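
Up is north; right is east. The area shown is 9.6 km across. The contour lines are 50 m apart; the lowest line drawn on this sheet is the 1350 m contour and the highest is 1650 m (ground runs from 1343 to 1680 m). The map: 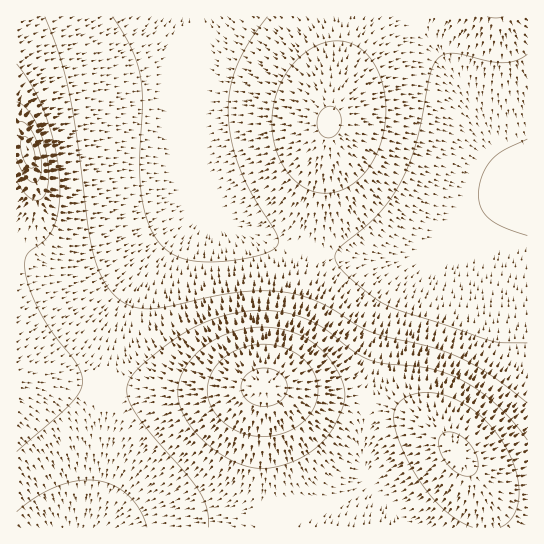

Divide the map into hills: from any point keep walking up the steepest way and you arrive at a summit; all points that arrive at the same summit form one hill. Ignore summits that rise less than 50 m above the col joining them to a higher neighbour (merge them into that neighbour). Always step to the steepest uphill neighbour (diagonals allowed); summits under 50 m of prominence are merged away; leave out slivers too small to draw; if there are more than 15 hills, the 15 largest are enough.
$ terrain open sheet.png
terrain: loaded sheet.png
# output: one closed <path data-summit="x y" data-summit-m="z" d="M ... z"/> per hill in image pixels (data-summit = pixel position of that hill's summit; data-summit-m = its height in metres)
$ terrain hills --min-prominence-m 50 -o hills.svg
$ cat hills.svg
<path data-summit="265 387" data-summit-m="1663" d="M206 207l-50 51-20 29-16 34-8 26-5 31-10 109-6 28-6 12 317 1-1-7-26-32-11-20-3-22 4-33 19-81 15-38 14-21 21-21 26-20-2-1-28 17-15 6-20 4-38 0-58-10-50-14-24-11-8-5z"/><path data-summit="329 122" data-summit-m="1503" d="M527 16l-333 0-3 61 0 70 4 28 9 30 13 14 25 13 36 12 48 11 31 4 38 0 20-4 26-11 56-40 31-14z"/><path data-summit="29 153" data-summit-m="1680" d="M193 16l-177 1 1 511 68 0 2-2 12-47 8-101 5-31 8-26 16-34 20-29 49-51-10-32-4-28z"/><path data-summit="458 453" data-summit-m="1608" d="M527 191l-13 4-23 13-57 45-21 21-21 35-21 78-7 35-3 31 3 16 5 12 30 36 4 11 125-1z"/>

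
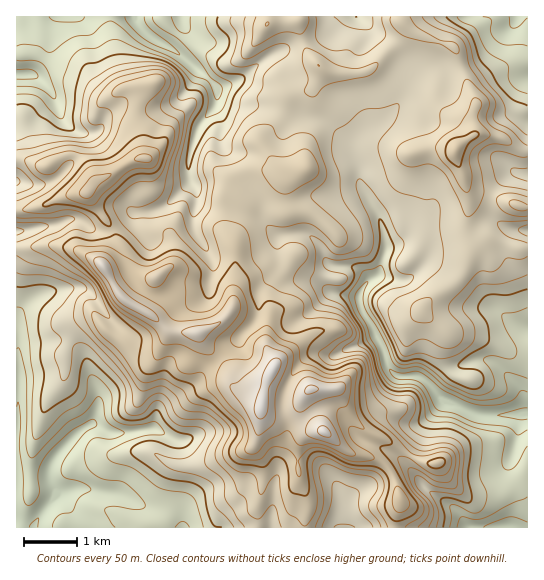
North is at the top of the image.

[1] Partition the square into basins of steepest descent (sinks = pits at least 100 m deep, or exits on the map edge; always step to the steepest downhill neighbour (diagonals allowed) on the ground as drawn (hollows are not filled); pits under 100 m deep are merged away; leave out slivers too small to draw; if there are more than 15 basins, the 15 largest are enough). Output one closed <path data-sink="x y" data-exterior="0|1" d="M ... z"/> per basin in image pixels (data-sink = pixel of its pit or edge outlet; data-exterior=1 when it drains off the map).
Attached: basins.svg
<path data-sink="525 414" data-exterior="0" d="M406 27l-7 15-30 29-10 2-26 0-11-5-5 14-7 9-22 4-8 24-19 19-1 7 19 23 14 3-15 2-13-4-10 0-17 7-9 7-1 10-3 2 0 35 10 19-2 56-2 6-9 10-23 13 8 13 22 23 4 15 5 4 15 2 10 6-2 12 5 4 21 0 9-4 6-10-1 6 4 9 41 37 8 4 19 2 12 7 11 18 4 15 0 10-4 11 1 10 130 0 1-321-7 0-34-12-14-2-6-4-12-38 8-10 10-6-1-18 4-15-15-31-5-21-5-5-33-10z"/><path data-sink="34 527" data-exterior="1" d="M87 192l-22 4-20 9-29 6 0 316 287 1 5-23-11-38 2-18 4-11 4-5 14-3-16-16-4-13-6 8-8 4-21 0-5-4 2-12-10-6-15-2-5-4-4-15-22-23-9-14-27-1-18-16-23-12-11-10-16-28 1-5 11-15 0-11-4-9z"/><path data-sink="135 17" data-exterior="1" d="M267 16l-251 1 0 193 29-5 20-9 22-4 24 34 4 9 0 11-11 15-1 5 13 24 10 11 27 15 18 16 31 0 20-11 10-12 3-60-10-19 0-35 3-2 1-10 9-7 17-7 10 0 13 4 15-2-14-3-16-19-3-8 20-22 8-24 22-4 7-9 4-13-9-10-8-13-6-26-29 3z"/><path data-sink="517 17" data-exterior="1" d="M527 16l-127 1 0 4 13 11 38 13 6 8 4 18 15 31-4 15 1 18-10 6-8 10 12 38 6 4 14 2 34 12 7-1z"/><path data-sink="345 527" data-exterior="1" d="M323 431l-16 2-4 5-4 11-2 18 11 38-4 22 91 1 1-10 4-11 0-10-4-15-8-15-15-10-19-2-8-4z"/><path data-sink="357 17" data-exterior="1" d="M399 16l-100 0 0 11 9 27 13 14 12 5 26 0 14-5 30-31 2-10-5-6z"/>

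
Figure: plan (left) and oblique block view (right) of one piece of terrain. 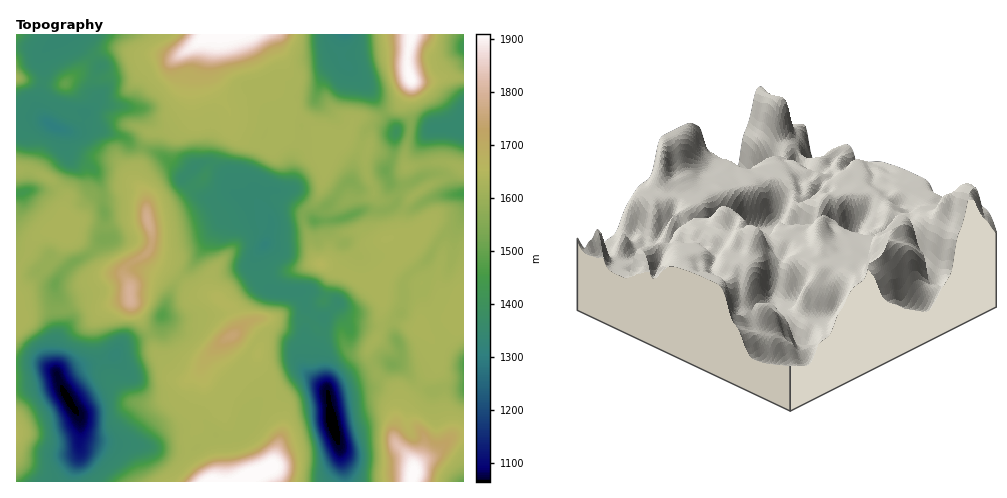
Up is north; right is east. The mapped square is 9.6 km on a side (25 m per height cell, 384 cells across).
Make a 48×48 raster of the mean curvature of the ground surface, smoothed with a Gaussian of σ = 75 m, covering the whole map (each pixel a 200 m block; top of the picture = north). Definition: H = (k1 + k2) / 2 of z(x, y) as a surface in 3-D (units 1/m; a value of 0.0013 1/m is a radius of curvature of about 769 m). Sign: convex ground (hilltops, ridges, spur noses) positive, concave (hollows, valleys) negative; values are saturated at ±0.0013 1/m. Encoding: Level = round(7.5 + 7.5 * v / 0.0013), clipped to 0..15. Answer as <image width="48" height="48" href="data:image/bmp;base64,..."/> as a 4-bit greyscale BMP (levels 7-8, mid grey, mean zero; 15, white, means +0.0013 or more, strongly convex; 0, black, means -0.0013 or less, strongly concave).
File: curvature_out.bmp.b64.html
<image width="48" height="48" href="data:image/bmp;base64,Qk32BAAAAAAAAHYAAAAoAAAAMAAAADAAAAABAAQAAAAAAIAEAAATCwAAEwsAABAAAAAAAAAAAAAAABEREQAiIiIAMzMzAERERABVVVUAZmZmAHd3dwCIiIgAmZmZAKqqqgC7u7sAzMzMAN3d3QDu7u4A////AIVHmZuFaZi7YV/8qpm9+JgqhXTIbd9ziNtXtyW4RYd6thW+vO2r+4pIEmW4bN6Dats3gwCLdFVEmmIlNHrf+Yx1AEWXbP3KV7gWphJpl1MAe4ZUMhFu1a1yAFaY75h6pZ6WxyRol1Mkm4d3d2MZ5stgIJaa+QiJ6Z+nlDJspkaJmYh3h3dGuOkgI7SL9D5Uur1pkzJMlXmYiYd4iHd2eucCFraZlohFaOtsclEqiqqZmId4h3d3fbgiCJm6lmZ4ipeJI0Nrf/urmHd3iHd3j8gSCXrKd4h4qjSjFDSraaebh3d3eId4v6YBGVqpiIdXpkiyI1jKdBCLiIiHd4d56GMAKWqZqnd3uWpwFKu5hiCsh4mHd3iMwkQwZ2vId2mZyjcgA6mIdiXad3qWZniOcFq4eIukJImJtjVERqh3ZTr6iHi4dlieUHmWfb2GdZmIuXFauWREMyr5iHadqVadQGdzq46pY6iIrdgzRZqmEAimeIZa7pR8Yld01zvJFaiHi7+zFL/slG2EZ5dVncdr5jeExjipaph3iIvJp1u6qqpQJph1V77+9jhkl2e5d4h4iImYqYqHfPtwOph3d4vM+kaGQjapdYh4eImFVpl2jfqUK5iJm8YQJGanAIuphoh4iIqEOKh0TOhoSZiJrmAUREIUF9uIhod4iIiUGLl2e9lYd5mIuyN3ZSBf3aiIhoh4eIZ6RJuJzHVXh1m7kgZ3rv3tqYiIh2eIaJh4kwaYnMp2emO/8xeHVd/ZiHd4iYVpaImFiWNGZo7maqJI/kZ4QH2JiId3eJhJd4iHmspEJDT3apUybXZHYp1pZIiIh4lnd4mIiJpFNlT3apVFRWd3Yr6qqpiIiIiWdnmYiJp2aVv2e4VVd3eHQuY2acuZmZmYdmmpiJuBeU/1jHZmeHd3R/VWMAd2iHq7mFepmXhyiF7lq2Vnh3d3WN6Wu1N2SEOcywOJipd1iFq42DRnd3d4Yznma6q5icYhAAAXq7mVuXmMkViHd3d2QgX6RlfFRn3HU8rP65g0uYirQFm2d3YxMQnac0yjWUOKrM3tYRUFqpq4VDWWQyAp1nyplmxgfrd3m8y5MUiKy72SVhESIjff2rqImHqGXavM3VRkRmib+DYRZ1ZWnu7JmIiIiHm7Toa8ySNniHVXkgiZzsu83KiIiIiIiHnGDMA2U2eGRGdAJp7KmaqpmId3iHiIiIekBPADRXhjWIdlv/uZiIiIiIh3iHmYeJmoBPEEZ3h3mXZodkFKh3d3iId3eJl4rO7JzLYkRVd4ZWdlMBE5h3d3iHd3eKI9u6gmuHq6YwNlaXZkfqm5eId3d3iIiLVeMjAGd8aLg7lX/6V1K+qWeIiHZnd4iMlIFFMHf/95u/pEn9hnN9lmhmZmZVZneMskV3Mpf/s3z1FWVqpBK7dY1hNmRFVWeMsEd2F6j/UYu2NnZVhzfqdo/7erqXZVZ7oVd2Gob+IpiRR3d2Z577l3jv27zMtjZckWiGG3XvQoYjNniJhWqqqVJN+Ymay5tagXmGK3bfpmdA=="/>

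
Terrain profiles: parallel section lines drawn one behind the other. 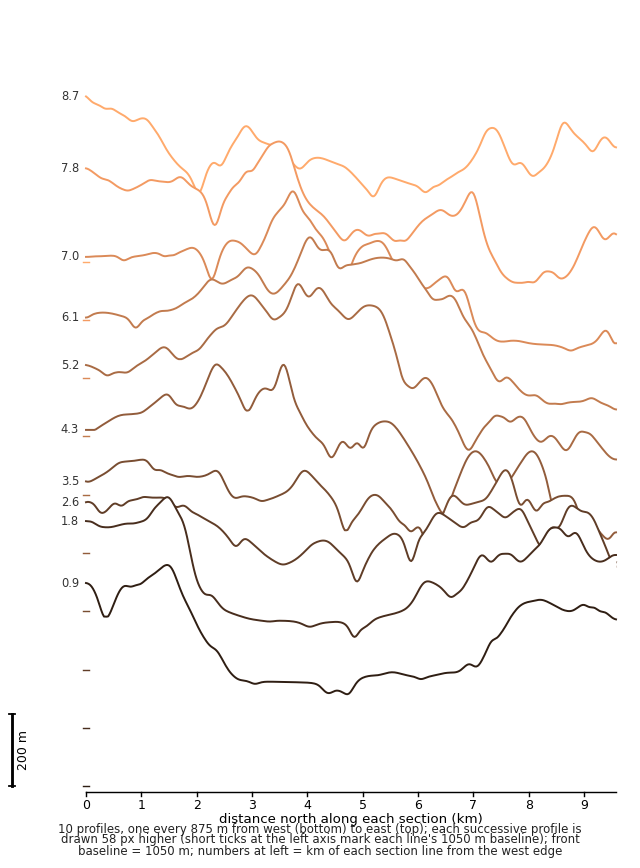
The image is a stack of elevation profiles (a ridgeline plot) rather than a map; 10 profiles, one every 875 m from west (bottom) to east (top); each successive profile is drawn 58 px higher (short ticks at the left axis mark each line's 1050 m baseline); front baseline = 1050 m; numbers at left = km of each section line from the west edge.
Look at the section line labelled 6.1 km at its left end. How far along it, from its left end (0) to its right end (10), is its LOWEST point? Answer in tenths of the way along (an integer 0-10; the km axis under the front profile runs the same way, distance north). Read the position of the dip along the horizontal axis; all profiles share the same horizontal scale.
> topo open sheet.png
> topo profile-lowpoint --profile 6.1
10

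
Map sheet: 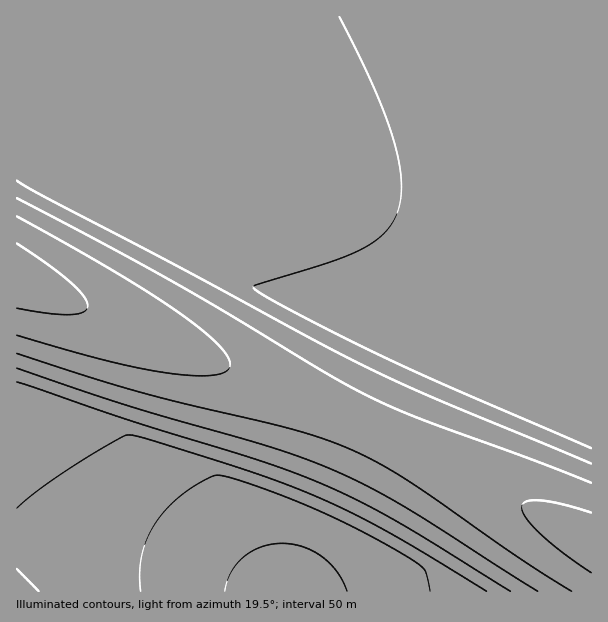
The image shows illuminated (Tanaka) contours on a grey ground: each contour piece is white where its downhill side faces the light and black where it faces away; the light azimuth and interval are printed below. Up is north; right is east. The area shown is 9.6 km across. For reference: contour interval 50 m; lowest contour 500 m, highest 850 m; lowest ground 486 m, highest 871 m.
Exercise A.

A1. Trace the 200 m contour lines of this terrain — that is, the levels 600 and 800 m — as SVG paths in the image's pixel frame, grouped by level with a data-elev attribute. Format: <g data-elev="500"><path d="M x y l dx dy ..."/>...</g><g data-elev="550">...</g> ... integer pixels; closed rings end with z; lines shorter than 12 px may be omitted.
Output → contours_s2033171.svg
<g data-elev="600"><path d="M39 591l-22-22"/><path d="M17 508l24-20 40-27 42-25 10-1 118 37 72 27 67 34 97 58"/></g><g data-elev="800"><path d="M591 513l-29-9-22-4-13 1-5 3 0 3 5 12 14 15 23 20 27 19"/><path d="M17 335l88 25 60 13 26 2 21 0 13-3 5-6-2-9-9-12-17-15-24-18-66-42-95-54"/></g>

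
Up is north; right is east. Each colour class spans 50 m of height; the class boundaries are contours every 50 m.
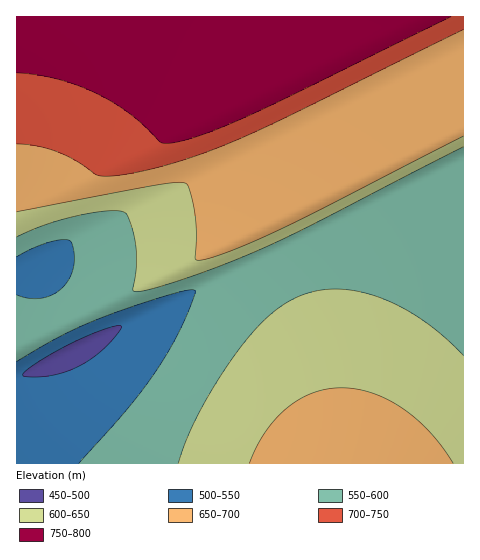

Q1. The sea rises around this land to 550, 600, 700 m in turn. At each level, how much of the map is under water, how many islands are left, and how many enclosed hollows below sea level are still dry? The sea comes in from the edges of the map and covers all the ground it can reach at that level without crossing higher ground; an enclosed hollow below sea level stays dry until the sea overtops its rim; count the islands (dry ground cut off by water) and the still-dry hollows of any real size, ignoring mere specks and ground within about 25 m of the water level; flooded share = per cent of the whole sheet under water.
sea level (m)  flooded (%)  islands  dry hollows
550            10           0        0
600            34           0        0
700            76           0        0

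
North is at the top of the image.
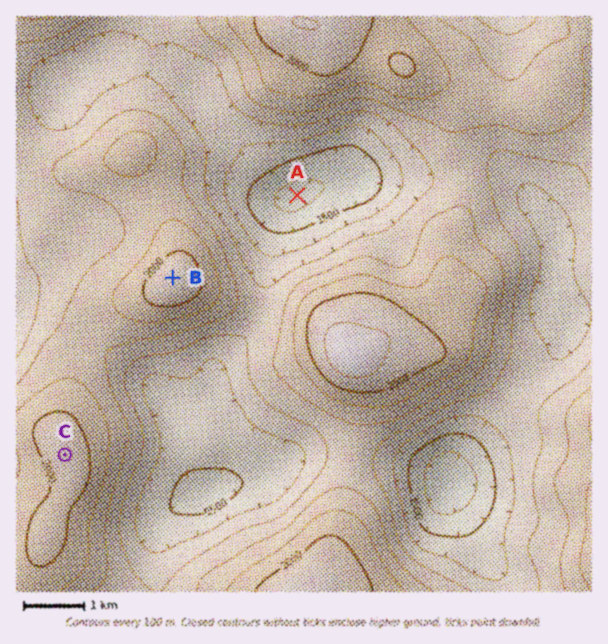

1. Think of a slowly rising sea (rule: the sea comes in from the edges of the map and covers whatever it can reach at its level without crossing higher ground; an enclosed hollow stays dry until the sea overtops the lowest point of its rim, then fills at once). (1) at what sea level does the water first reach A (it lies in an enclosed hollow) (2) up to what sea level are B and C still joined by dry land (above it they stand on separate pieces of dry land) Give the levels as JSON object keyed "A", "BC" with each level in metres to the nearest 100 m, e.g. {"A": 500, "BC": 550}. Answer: {"A": 1700, "BC": 1800}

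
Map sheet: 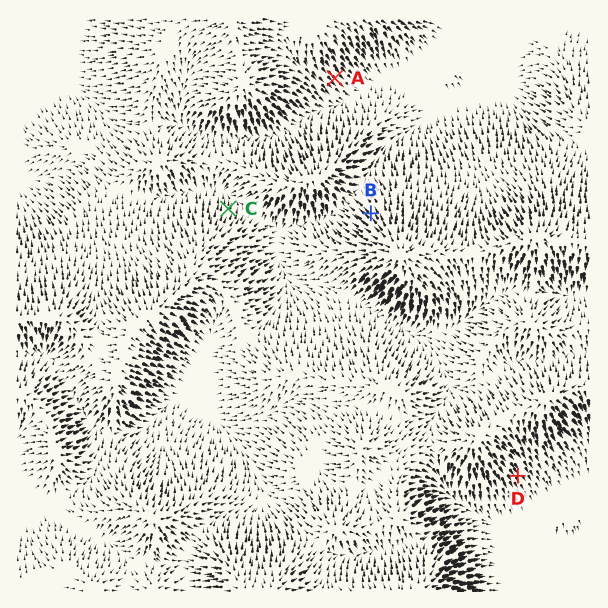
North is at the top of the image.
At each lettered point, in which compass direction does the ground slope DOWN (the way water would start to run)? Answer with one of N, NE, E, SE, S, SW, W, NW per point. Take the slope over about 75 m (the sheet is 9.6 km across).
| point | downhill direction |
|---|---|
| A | SE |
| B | NW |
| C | N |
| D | SE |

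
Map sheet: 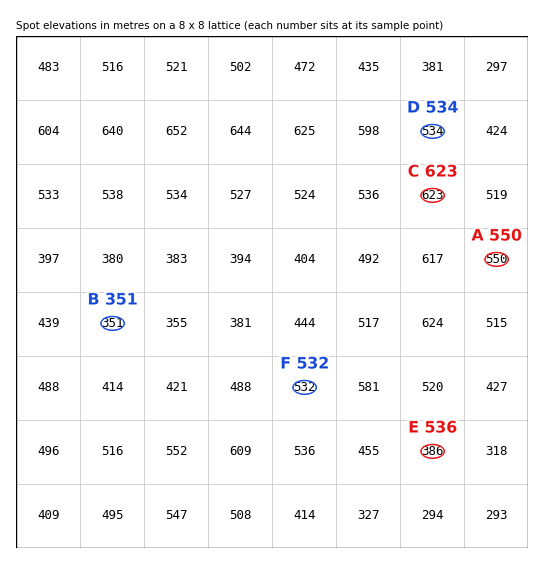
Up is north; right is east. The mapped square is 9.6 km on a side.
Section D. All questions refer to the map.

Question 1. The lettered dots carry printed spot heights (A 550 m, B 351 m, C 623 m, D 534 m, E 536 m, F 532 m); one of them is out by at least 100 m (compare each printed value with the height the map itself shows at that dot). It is E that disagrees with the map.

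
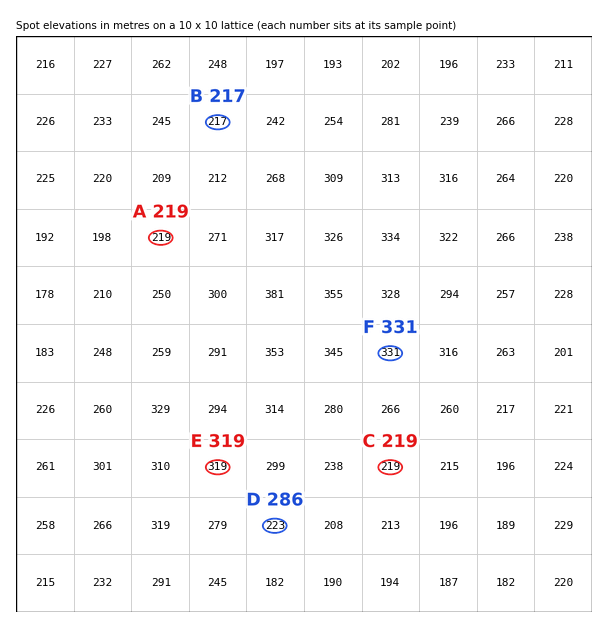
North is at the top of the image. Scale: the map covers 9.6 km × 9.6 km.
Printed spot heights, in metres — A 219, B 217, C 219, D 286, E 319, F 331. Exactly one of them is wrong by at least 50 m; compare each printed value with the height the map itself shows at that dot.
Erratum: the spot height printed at D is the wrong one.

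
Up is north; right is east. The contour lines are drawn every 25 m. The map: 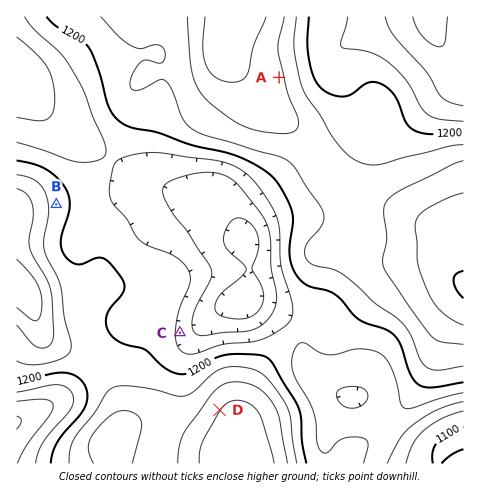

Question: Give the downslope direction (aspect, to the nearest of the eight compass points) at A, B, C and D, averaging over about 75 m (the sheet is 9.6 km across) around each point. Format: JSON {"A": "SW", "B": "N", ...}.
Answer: {"A": "E", "B": "E", "C": "E", "D": "NW"}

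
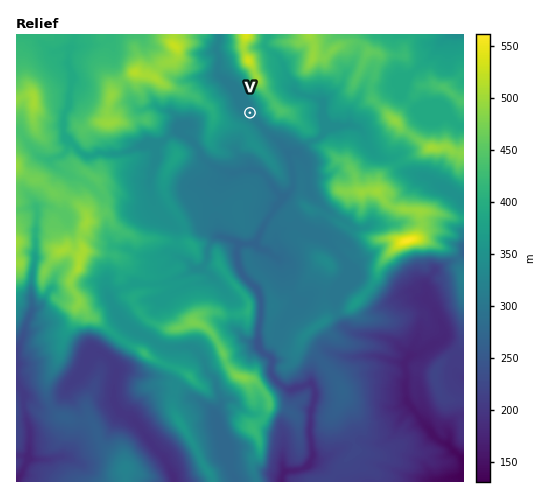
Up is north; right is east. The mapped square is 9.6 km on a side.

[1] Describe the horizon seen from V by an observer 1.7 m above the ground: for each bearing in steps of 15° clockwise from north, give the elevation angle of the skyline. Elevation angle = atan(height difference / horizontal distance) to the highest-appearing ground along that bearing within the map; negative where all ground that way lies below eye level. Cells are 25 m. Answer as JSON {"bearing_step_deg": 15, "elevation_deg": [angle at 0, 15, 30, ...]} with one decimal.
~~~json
{"bearing_step_deg": 15, "elevation_deg": [11.4, 14.9, 13.6, 13.2, 13.1, 13.6, 11.8, 8.7, 3.4, 2.7, 0.7, 3.0, 4.8, 5.9, 6.3, 6.1, 5.5, 6.0, 6.6, 5.7, 5.2, 5.5, 3.0, 4.6]}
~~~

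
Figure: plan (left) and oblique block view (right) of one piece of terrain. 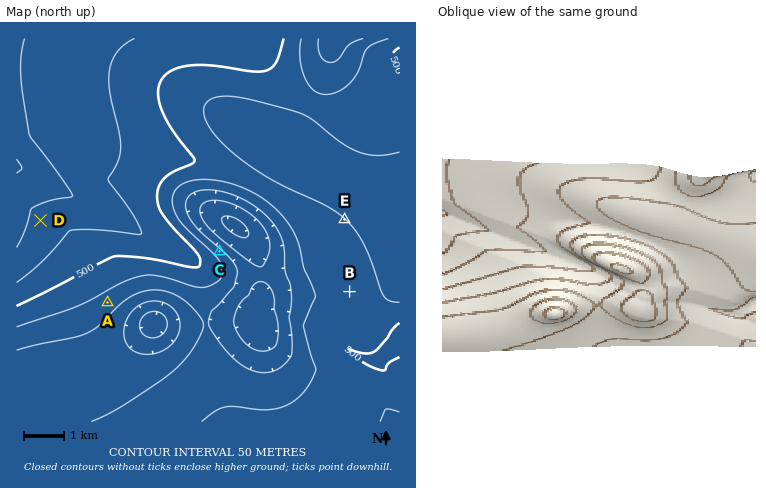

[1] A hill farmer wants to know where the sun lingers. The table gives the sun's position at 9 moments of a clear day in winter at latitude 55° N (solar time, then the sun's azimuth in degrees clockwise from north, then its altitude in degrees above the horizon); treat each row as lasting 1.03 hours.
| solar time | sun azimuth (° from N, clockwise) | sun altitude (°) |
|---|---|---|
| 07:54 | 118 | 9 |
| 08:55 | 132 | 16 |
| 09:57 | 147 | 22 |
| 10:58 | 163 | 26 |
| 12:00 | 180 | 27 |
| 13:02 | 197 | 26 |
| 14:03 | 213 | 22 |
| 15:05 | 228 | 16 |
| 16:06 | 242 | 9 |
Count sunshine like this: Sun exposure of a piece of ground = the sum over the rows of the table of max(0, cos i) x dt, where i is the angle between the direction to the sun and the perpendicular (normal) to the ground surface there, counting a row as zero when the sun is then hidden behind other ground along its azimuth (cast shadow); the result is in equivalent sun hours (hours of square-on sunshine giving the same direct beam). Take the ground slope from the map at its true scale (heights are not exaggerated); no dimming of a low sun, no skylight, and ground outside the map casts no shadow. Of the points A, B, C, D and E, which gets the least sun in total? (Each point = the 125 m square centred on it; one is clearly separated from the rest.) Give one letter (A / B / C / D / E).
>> C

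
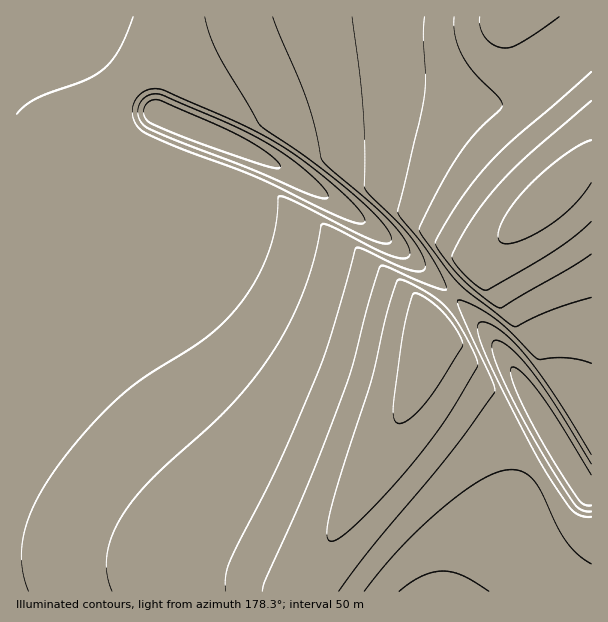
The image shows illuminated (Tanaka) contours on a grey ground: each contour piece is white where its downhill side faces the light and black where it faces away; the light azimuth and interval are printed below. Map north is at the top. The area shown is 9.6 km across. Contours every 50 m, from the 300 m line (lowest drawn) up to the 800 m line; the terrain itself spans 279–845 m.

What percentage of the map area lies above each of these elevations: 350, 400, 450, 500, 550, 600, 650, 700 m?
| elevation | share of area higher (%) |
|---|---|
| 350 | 96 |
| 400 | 91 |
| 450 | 83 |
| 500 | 73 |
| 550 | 61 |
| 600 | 44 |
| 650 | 30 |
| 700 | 5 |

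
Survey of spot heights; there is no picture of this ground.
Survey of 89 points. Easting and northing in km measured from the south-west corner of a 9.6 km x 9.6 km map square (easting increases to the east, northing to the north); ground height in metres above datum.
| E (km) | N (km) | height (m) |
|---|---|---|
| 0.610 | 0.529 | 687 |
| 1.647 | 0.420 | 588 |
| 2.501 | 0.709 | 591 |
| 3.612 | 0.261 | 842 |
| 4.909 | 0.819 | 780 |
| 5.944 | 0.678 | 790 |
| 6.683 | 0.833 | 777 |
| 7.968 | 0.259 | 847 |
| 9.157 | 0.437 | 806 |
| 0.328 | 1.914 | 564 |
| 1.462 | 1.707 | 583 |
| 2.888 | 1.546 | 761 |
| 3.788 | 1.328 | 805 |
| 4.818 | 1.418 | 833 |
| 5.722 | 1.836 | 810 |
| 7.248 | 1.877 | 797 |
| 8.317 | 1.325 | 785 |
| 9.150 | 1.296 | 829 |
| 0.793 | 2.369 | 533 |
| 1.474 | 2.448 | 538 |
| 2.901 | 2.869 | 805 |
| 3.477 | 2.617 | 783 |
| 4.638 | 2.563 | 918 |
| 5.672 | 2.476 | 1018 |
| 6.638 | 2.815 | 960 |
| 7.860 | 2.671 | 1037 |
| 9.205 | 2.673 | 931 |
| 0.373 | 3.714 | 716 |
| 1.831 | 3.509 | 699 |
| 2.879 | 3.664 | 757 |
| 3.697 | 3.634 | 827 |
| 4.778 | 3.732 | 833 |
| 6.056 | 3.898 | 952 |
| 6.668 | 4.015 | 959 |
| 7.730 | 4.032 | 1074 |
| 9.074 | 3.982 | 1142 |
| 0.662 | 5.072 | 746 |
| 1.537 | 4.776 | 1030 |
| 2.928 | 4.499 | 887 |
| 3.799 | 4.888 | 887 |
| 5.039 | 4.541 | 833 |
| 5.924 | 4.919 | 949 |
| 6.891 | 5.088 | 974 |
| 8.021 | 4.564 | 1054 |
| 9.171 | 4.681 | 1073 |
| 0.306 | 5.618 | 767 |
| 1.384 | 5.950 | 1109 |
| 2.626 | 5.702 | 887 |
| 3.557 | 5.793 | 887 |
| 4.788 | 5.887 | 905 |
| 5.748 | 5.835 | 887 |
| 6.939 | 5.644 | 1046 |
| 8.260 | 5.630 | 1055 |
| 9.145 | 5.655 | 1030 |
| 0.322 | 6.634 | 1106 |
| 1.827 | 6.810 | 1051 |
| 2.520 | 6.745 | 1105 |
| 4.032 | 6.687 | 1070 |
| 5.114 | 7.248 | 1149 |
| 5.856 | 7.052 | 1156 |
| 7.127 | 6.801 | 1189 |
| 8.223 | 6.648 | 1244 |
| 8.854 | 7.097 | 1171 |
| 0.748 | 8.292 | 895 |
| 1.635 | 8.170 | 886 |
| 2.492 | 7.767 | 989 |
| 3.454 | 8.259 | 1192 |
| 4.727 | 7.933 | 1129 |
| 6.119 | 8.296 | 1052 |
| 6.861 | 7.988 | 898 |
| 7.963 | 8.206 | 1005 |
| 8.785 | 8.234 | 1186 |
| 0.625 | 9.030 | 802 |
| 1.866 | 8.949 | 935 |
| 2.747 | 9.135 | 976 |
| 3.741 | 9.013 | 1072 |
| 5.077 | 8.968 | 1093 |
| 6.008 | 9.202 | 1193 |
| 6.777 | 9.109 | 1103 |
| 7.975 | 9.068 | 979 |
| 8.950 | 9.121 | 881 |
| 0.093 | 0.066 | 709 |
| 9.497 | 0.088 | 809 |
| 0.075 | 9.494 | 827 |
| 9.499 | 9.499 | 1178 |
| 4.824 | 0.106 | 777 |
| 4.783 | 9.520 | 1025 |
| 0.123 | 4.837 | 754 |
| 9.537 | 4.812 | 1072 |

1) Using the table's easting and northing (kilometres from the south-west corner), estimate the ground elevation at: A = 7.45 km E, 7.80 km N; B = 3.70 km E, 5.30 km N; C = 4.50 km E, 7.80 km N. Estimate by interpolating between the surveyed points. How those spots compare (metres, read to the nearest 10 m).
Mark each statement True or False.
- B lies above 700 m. True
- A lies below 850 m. False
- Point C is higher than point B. True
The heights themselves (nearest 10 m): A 1030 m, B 890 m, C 1130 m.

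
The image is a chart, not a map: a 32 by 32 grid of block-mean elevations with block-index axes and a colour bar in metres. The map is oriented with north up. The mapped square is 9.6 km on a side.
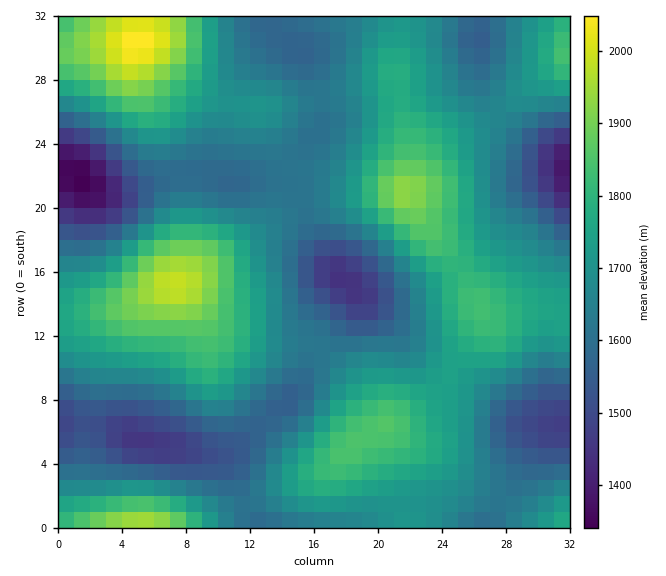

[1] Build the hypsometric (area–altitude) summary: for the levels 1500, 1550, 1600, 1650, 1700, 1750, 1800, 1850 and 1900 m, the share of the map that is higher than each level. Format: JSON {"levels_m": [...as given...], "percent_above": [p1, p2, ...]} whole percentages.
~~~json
{"levels_m": [1500, 1550, 1600, 1650, 1700, 1750, 1800, 1850, 1900], "percent_above": [93, 87, 76, 59, 44, 30, 19, 10, 5]}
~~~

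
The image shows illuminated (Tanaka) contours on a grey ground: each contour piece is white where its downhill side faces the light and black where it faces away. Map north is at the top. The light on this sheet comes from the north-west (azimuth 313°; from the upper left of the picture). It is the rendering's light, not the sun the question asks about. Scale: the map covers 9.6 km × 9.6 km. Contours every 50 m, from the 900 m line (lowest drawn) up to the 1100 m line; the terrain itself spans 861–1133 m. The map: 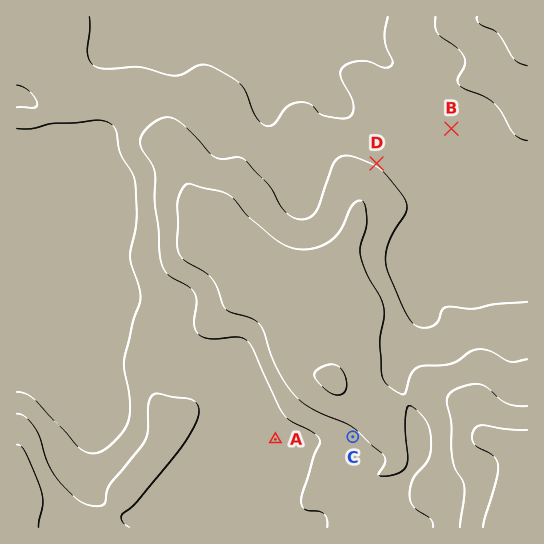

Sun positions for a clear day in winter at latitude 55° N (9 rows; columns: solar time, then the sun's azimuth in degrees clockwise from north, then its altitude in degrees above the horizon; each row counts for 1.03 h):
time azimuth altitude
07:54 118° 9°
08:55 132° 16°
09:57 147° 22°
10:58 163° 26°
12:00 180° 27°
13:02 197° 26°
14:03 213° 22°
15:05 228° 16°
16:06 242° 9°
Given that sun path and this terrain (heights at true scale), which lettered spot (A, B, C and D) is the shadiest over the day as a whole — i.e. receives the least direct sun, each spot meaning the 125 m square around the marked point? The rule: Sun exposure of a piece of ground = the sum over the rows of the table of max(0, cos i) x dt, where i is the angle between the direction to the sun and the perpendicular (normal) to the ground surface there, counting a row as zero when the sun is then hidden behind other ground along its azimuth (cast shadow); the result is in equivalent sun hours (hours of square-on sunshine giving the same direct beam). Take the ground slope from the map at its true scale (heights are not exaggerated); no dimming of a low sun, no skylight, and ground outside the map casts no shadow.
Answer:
D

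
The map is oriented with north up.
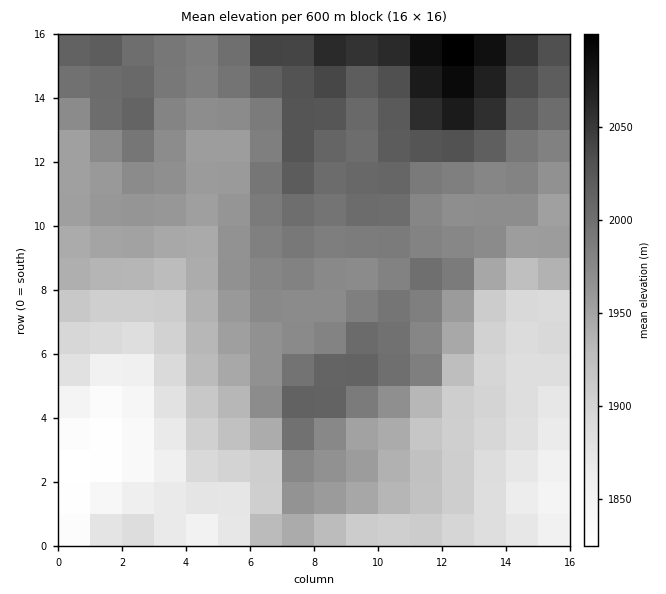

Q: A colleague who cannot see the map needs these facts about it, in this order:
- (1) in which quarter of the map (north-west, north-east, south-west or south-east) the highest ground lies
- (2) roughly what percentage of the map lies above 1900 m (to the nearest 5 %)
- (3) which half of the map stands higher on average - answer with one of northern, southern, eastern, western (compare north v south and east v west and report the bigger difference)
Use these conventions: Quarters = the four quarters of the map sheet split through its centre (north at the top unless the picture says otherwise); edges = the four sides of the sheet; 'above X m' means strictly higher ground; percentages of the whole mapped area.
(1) The highest point lies in the north-east quarter of the map.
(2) About 80 % of the map lies above 1900 m.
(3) On average the northern half of the map is the higher ground.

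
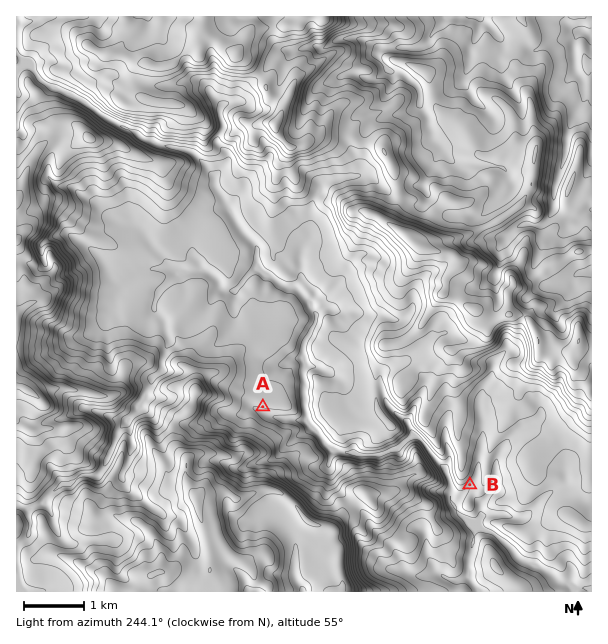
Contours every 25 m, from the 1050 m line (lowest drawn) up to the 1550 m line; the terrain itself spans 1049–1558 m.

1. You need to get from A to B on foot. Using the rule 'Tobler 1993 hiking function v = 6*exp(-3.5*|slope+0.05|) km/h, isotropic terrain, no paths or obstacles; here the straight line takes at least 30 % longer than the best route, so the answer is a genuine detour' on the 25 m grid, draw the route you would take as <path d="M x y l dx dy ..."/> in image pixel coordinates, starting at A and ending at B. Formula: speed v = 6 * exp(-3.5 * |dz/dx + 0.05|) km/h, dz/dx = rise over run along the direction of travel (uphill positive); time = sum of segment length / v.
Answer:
<path d="M263 407l24 12 3 0 3 1 1 0 9 5 6 6 9 4 2 2 3 1 6 6 15 8 4 0 3 1 33 0 30-15 2 0 6 3 3 3 1 3 3 3 2 3 7 9 9 5 9 18 2 1 3 2 1 0 6-3 2 0"/>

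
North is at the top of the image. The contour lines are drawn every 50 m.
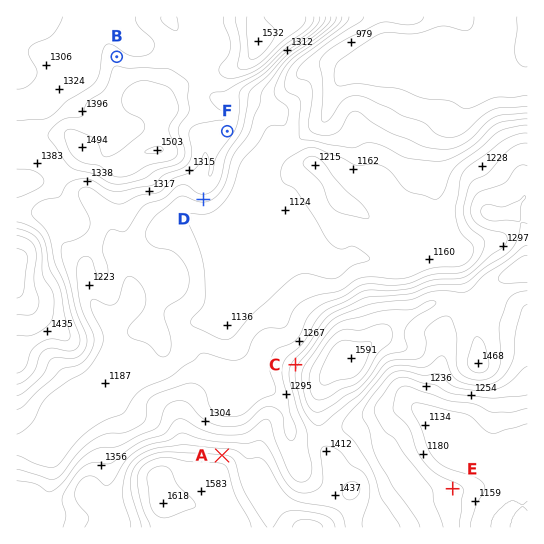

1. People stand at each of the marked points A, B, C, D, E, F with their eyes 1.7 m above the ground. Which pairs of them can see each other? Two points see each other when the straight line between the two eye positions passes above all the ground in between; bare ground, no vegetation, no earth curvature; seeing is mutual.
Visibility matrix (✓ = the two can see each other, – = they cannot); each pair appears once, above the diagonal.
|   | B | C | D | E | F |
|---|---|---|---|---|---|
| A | – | ✓ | ✓ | – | ✓ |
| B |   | – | – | – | – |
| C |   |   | ✓ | – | ✓ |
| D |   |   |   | – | – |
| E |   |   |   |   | – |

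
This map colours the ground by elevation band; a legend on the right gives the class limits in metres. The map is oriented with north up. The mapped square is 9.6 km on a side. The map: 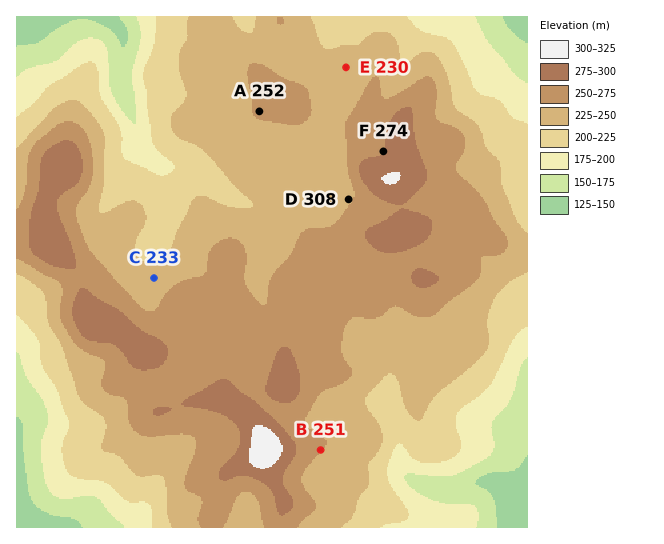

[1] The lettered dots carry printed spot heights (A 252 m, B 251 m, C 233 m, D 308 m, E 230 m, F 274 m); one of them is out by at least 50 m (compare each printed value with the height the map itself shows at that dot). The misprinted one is D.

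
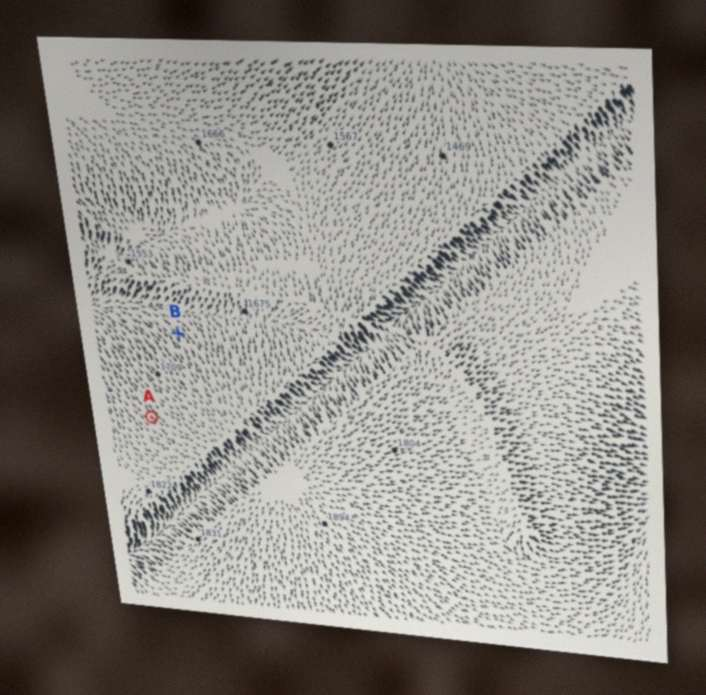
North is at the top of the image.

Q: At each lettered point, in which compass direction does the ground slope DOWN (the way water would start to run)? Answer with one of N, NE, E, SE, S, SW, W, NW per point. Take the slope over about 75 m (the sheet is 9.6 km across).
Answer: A NW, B NW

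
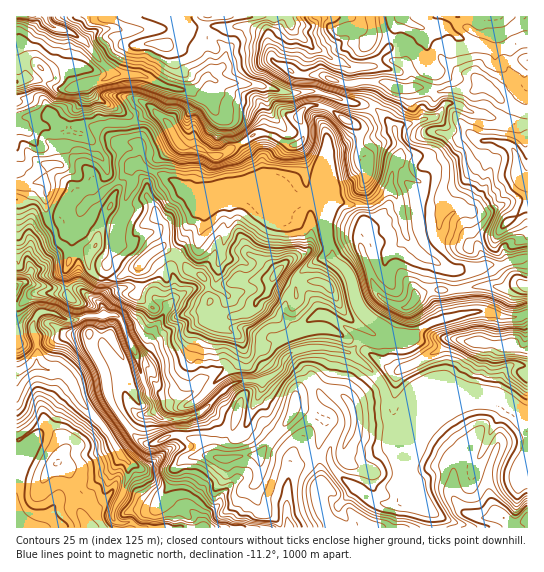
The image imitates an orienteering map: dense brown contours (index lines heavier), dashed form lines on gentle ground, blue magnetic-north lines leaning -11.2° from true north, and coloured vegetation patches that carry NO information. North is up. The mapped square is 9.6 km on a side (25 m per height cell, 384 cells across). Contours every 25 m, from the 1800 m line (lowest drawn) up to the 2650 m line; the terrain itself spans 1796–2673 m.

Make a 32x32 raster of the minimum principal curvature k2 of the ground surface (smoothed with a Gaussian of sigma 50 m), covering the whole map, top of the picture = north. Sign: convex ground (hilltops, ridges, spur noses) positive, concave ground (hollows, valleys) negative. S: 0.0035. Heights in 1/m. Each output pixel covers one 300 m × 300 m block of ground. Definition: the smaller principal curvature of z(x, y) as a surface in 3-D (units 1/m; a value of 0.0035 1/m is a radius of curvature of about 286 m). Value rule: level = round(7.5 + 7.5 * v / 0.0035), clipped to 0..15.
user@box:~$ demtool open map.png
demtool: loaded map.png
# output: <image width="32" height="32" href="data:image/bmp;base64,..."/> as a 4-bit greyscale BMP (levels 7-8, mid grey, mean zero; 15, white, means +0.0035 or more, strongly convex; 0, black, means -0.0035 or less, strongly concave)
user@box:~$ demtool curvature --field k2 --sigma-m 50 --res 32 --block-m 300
<image width="32" height="32" href="data:image/bmp;base64,Qk12AgAAAAAAAHYAAAAoAAAAIAAAACAAAAABAAQAAAAAAAACAAATCwAAEwsAABAAAAAAAAAAAAAAABEREQAiIiIAMzMzAERERABVVVUAZmZmAHd3dwCIiIgAmZmZAKqqqgC7u7sAzMzMAN3d3QDu7u4A////AGZmhAEzQzIkVWdndmVEVmZoZ3cHh2VHd1aGVUVlZ2dzaGd2J1VWdIdliER2dYdnVGh4hUIpdnZnZmVHlmZ3Z1dnh2cTIXeHeGd0h2Z2h2Z1dniTJ3VXZVd2dXd3dniElVd4UHVABWdHd2hYdndnhmZYdgZkB2A3RnhmaHZ3dmZmV3Q4ZwdWEoN4Z4hlZ3dmVlZUR2I3dWMBJ4d3OGVmZ1hUVHZwV3dmdyV3Y3d3ZWZTkYWGUGd2ZmZzI1RVVWeHhkNipgZUV4ZEZXdGVDFGd1VgAgAFcnhnhzdUczaWMhERdmcCeEQ2ZGc3V2GFZ3dmhwNDV1VmZjhnY3gzdXd2Z3hEVmVodXVFVoUUJmd2VEMzVnZ2VXZkZoZnc2h2Zmh2RlZ2ZldXRXV1VWOHd0dnZnVlZ2dGh1Z2Znd1eHdXdmR2ZmdmVnVXdnd3ZkIkdnZmVndmdVR0VVZnd3ZIY3Z2dnhnd1dUNFRkRENFaIN3ZoZ2ZWZ3ZWaHaHN5Uld0RVZ3ZmZmZVVXVjV2ZnBWZHh2h2Z3dXdlaDcjR0gSh2NCKFVWZ3ZBR4ViZmV1ZAE2hkNWd0QhE1YgFWUxAAFmaHd2d2dXd3MhSHZWZnhnQ0NVV4Zmd3hDh3d3dWl3QldWdnd2Z3djCHd3d2ZXZEdndnd2Z3ZzBXVWZnZVRERWZnZmZndn"/>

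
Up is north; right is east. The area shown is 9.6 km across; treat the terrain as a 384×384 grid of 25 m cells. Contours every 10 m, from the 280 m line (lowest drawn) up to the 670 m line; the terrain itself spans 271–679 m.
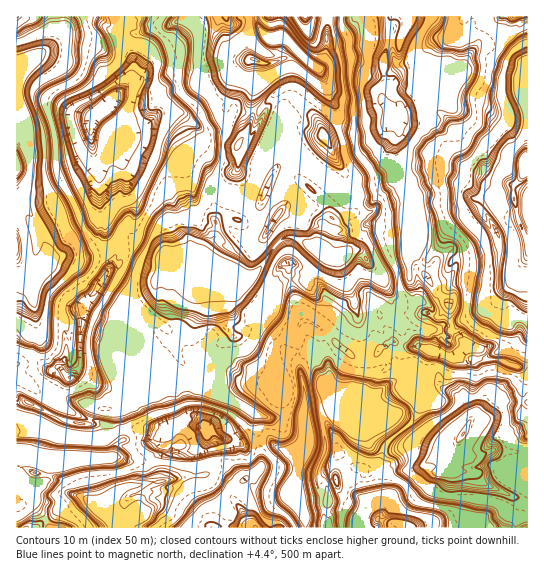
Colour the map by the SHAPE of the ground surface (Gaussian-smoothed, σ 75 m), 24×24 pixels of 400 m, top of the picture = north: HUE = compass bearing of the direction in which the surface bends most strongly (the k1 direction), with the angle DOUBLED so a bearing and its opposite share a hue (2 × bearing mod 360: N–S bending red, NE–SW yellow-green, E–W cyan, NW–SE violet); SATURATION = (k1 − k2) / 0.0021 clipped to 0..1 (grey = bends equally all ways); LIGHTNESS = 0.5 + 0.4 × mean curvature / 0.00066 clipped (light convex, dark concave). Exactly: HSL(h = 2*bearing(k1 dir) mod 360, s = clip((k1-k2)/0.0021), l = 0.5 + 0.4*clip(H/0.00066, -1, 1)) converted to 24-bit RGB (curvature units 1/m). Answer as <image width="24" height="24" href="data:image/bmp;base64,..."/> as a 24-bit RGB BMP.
<image width="24" height="24" href="data:image/bmp;base64,Qk32BgAAAAAAADYAAAAoAAAAGAAAABgAAAABABgAAAAAAMAGAAATCwAAEwsAAAAAAAAAAAAAXVvCKZk6rJpCpEXGgFN8Vn10hZ85LJBU0ZixYnaHWNd/T7cr1a1BHgQv/f/MTSRvp4pBjyJkc0shNFQbl7UuXkouRL5wtKTHl4WHuZY8sJIqTzwbRGk4jVR7WJelqKN8M5VI02Ovn6JtsKUxUlUWLRRN7frRxSusWFseQCYbzFOTqYLSUb1nabjDbc7DbYqbi3xh0H2cjTLEyzm6vpBALrCRM5tPQr5hgXmqL3li35Tf8LbaPlnZCyil7PeJmF6eo4jAZELUjITci8zWoK7IntmxPjZof3l1oavRj6rPg3/akIjw6NH4OzfBWbfKxYJGIburo3nScxgd7eFIURMKCSAq/+HIYiZFn79SM1yGOaGP06edin94t6WAOFzEdZOjVEglTjIdmXcjh4gsU1cbr7A+Nz4ZcI5ObWwdKRcKln0jsawoq+SxAwUw/9BtZtPQsJCvMrGSJ7KmVXrRzZzBuIuDLZBVUMdya3TfXL3doBvCx47nrarWyIDUx1rFcJM0RhQmObiMwffsv9j32Wd1BQAz6vTWgIeIgYWEnMfALUamJ2k0s4Yw5LG301WlWyKAno9Cb62gJ5TOiitJxIlpg4CGloelspPLmabaodfOTIk7cExUpKGFDgBU3uvJkqvIkKbNxkJhdVdiXWGHe9SnTSux37nYaDGVl5J0nI4uEkwoky19rMuZfn96gHp7f4J/f4OBn4t9lkk+SXZamI19FnOhx+WMVSwla1c3gWpYiaerk8TYJp54mzpEkGgffCcjwlM2cN6PQH+lQDfEq6WMfnyBf4KCf4J/gH98hHZ9tpCxM8aya39+fYGFhIphgGJmiItzfIhopZkTMR8GS7gsQioZzMQvkDw8q7RMP9gwX7a3HjFvyauZfnyAf2lkbVlEimtFZoZBS4xSzo2dKoB1fYKAgnZ8jWloaZd/f3yKf4S8j7zVrybKrWDQgsnTWoXEruC0UKE0jYEvBywr26OoiF+CvFBki6XAjqS3pJa3zXdjRnhpz0FfaUYwW3s/lbxbYTxvdZhEfYS5TLXCJho+3KiRk1Bip1I9k46B24+lMZCVE5VnF2NE1DrJ1da2f4KCgH+CgIGEtZCgK7nJmlPDmKHTlCtog8laVTel0fLcH2x/dS9dWXi0Ochuu1rEmLmqYJiCsJKRno7fjHHaIICaLHmk0qWSg4GHgYWEiLSwSLzG/HKrFyQ4iSoopN3bx57YdOC5y8JUOiZcbFGJaqdgfTSKiLJcvIx5cFaVjdCKwoo5Lka2vVrIKVRbu9R/qG3FiZHIq3FScUxYMnhl54v2n8vygpe/WsVnyXxMxz04OTVjokiLiENJQLo6WIZRs9KAZZ9irTecmdCDQyNdLINyp2nOe89fvmWUdFFBroRgenmOomx4RnYuT2I6sKhukF960IVrQMyER0FrmjqqskfHukx6bbWdmMxnqcB4O7Gxnr1oIytruXPAKCh20L9mVX8+xUuMi4J2goByWn+Pk3Kif4h7eYlshX5zXs8/vjnKWkVvbL9HMz25lYfZaFKLztducN1yOIVsULNXXitkWIZIMypn04NilYV9MoeOx22pr9dVYGOIcY5zeop7fmRffbeCfte+ZitzVzl0kMeLVKjMSZeYn2m46ImW5HRvZqWhKjd7YkGhjId/O2BtmD+qzayfW3x3ciF59+3UOWBqeoGDeVJuu9mDYsyHfzCHOkvBaDi7z7+sO5l+xk5+xkuzd+iG2NyggLmbNCODEhpgx6GmbW55MJZaeK5tmUZ1IJ5R6bynRTy5d3l/SE6R5fLZvpxFM5VqNh44cZAmR7I2x5W+MYuIcro8zVhA0Oy7oyUnKQ8NDiwSG5Q7w0CmdchpWCklfkIrntOVdXkst7ExaWx9Wo93m1gRt9iKLzODYlB0iaMnY5JrM2MotGNEr35PpL8s2pA4jiZGul2vZ5jCCisjIJ5szGJycDXGo96/tjJmbca21YmUI1EiXB8p2vXKcMCZQxhQMy5eq9OVfYN+QF54ynaibzSuyNqiz5GtQIrPmq/bWje22HPFFS8+JJCHSs7OyHVnlNB5tV+cdrTYn1LMZtLx0vnWpU2gOHW8Kh54lryGgHt0dXFaaY8sNF2T3b+yxmrV6JbKxqJqXUO2UmXGiVnBJyZ0NZVASsY7zM+iVrF+mRAmZ/PSbPH/+XNOtVCbtzWqGmNwylmgwVClqnjJOr2hMHRmeM93MWoZv2do2b63RqrDUjZqSTmLqq7gsH7hYamTRqdetjuGlPzn5/jTHgAz/fjOMy9ztmGNVEiSIFhfQ7NTwJqMf3yIgkxTMVsQ"/>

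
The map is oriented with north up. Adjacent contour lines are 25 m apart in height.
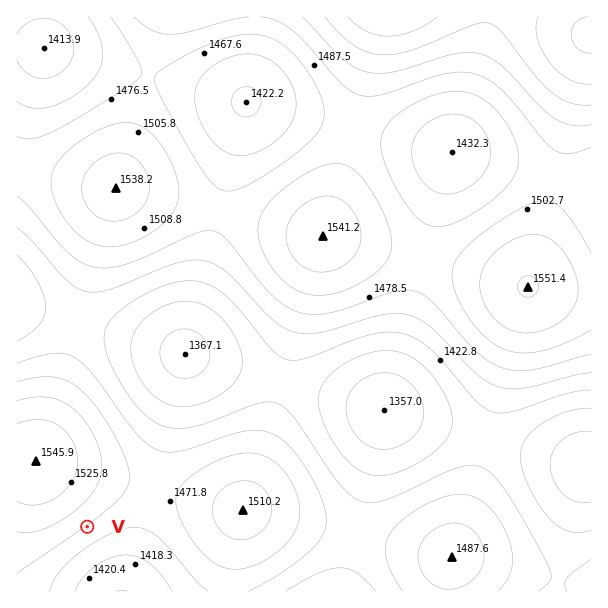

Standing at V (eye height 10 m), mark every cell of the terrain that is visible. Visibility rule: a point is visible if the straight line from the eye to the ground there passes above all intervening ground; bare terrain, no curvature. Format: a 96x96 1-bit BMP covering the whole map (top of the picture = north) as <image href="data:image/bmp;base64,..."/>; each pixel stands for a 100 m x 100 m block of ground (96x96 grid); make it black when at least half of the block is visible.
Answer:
<image width="96" height="96" href="data:image/bmp;base64,Qk2+BAAAAAAAAD4AAAAoAAAAYAAAAGAAAAABAAEAAAAAAIAEAAATCwAAEwsAAAIAAAAAAAAA////AAAAAAD/////wAAAAAAAAAD/////4AAAAAAAAAD/////4AAAAAAAAAD/////4AAAAAAAAAB/////4AAAAAAAAAA/////8AAAAAAAAAAf////8AAAAAAAAAAP////8AAAAAAAAAAP////8AAAAAAAAAAH////+AAAAAAAAAAH////+AAAAAAAAAAH////+AAAAAAAAAAD////+AAAAAAAAAAD////+AAAAAAAAAAD////+AAAAAAAAAAB////+AAAAAAAAAAA/H//8AAAAAAAAAAAAA//8AAAAAAAAAAAAAP/8AAAAAAAAAAAAAD/4AAAAAAAAAAAAAA/4AAAAAAAAAAAAAAPwAAAAAAAAAAAAAADAAAAAAAAAAAAAAAAAAAAAAAAAAAAAAAAAAAAAAAAAAAAAAAAAAAAAAAAAAAAAAAAAAAAAAAAAAAAAAAAAAAAAAAAAAAAAAAAAAAAAAAAAAAAAAAAAAAAAAAAAAAAAAAAAAAAAAAAAAAAAAAAAAAAAAAAAAAAAAAAAAAAAAAAAAAAAAAAAAAAAAAAAAAAAAAAAAAAAAAAAAAAAAAAAAAAAAAAAAAAAAAAAAAAAAAAAAAAAAAAAAAAAAAAAAAAAAAAAAAAAAAAAAAAAAAAAADAAAAAAAAAAAAAAAH8AAAH/gAAAAAAAAP/AAA//4AAAAAAAAf/8AH//4AAAAAAAAf//////wAAAAAAAA///////wAAAAAAAA///////gAAAAAAAB///////gAAAAAAAB///////AAAAAAAAB///////AAAAAAAAD//////+AAAAAAAAD//////+AAAAAAAAD//////8AAAAAAAAD//////8AAAAAAAAD//w///4AAAAAAAAH//AD//4AAAAAAAAH/+AA//wAAAAAAAAD/4AAP/gAAAAAAAAD/wAAD/gAAAAAAAAD/gAAA/AAAAAAAAAD/AAAAEAAAAAAAAAB8AAAAAAAAAAAAAAB4AAAAAAAAAAAAAAAAAAAAAAAAAAAAAAAAAAAAAAAAAAAAAAAAAAAAAAAAAAAAAAAAAAAAAAAAAAAAAAAAAAAAAAAAAAAAAAAAAAAAAAAAAAAAAAAAAAAAAAAAAAAAAAAAAAAAAAAAAAAAAAAAAAAAAAYAAAAAAAAAAAAAAAeAAAAAAAAAAAAAAAfgAAAAAAAAAAAAAAP4AAAAAAAAAAAAAAP8AAAAAAAAAAAAAAP8AAAAAAAAAAAAAAP8AAAAAAAAAAAAAAP8AAAAAAAAAAAAAAP8AAAAAAAAAAAAAAP8AAAAAAAAAAAAAAP8AAAAAAAAAAAAAAf8AAAAAAAAAAAAAAf8AAAAAAAAAAAAAAf8AAAAAAAAAAAAAAf8AAAAAAAAAAAAAAf8AAAAAAAAAAAAAAf8AAAAAAAAAEAAAAf8AAAAAAAAAPAAAAf8AAAAAAAAAfwAAA/8AAAAAAAAAf8AAA/8AAAAAAAAAf+AAAf8AAAAAAAAA//AAAf4AAAAAAAAA//wAAfwAAAAAAAAA//4AAPAAAAAAAAAA//8AAOA="/>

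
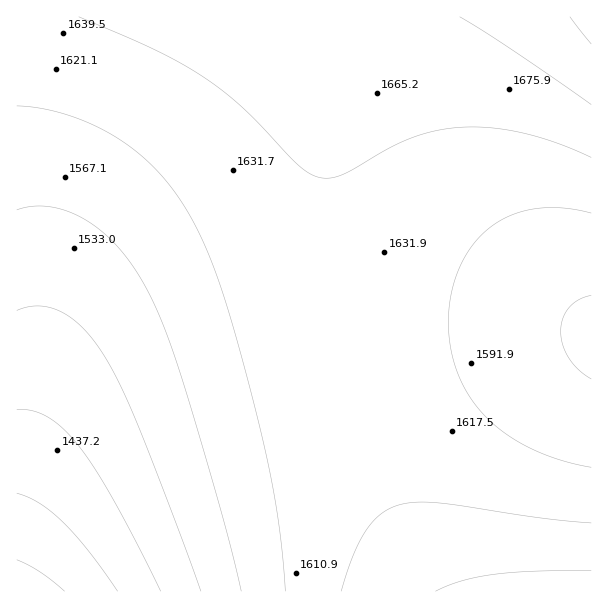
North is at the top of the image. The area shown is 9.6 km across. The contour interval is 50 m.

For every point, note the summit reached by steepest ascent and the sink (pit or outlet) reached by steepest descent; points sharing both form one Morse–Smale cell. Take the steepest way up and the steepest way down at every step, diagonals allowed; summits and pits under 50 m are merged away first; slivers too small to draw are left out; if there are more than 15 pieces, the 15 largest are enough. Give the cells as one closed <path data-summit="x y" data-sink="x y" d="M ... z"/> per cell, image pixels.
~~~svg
<path data-summit="591 17" data-sink="17 591" d="M342 16l-326 1 1 561 3-12 12-24 20-29 25-25 36-24 25-12 45-16 163-43-14-63-7-75 1-112z"/><path data-summit="591 17" data-sink="591 336" d="M591 16l-248 1-11 66-6 60-1 112 7 75 15 64 165-48 45-9 35-2z"/><path data-summit="591 591" data-sink="17 591" d="M347 394l-164 42-45 16-36 18-25 18-31 33-26 45-4 13 0 12 418 1-19-34-41-84-12-30z"/><path data-summit="591 591" data-sink="591 336" d="M591 336l-34 1-45 9-158 45-6 4 14 49 18 44 35 70 20 34 157-1z"/>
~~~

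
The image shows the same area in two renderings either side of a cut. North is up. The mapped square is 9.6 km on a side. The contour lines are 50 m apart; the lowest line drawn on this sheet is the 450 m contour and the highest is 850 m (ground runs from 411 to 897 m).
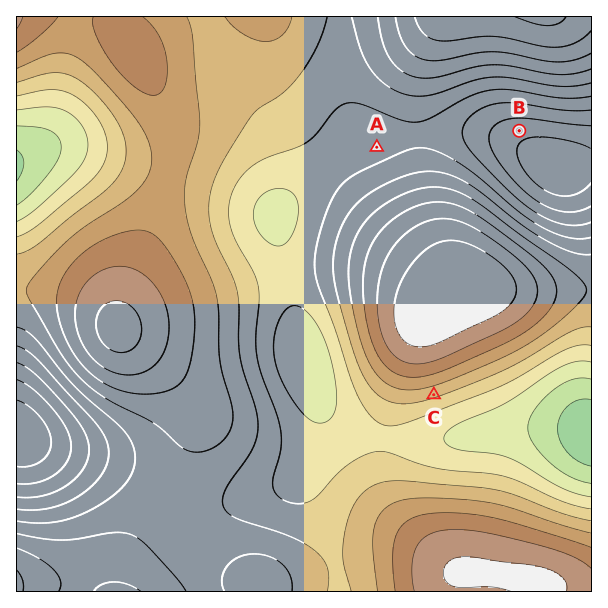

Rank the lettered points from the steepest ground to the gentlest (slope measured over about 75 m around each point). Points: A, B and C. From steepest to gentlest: C B A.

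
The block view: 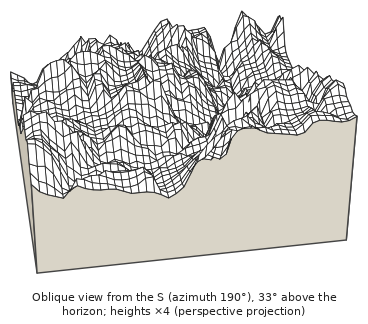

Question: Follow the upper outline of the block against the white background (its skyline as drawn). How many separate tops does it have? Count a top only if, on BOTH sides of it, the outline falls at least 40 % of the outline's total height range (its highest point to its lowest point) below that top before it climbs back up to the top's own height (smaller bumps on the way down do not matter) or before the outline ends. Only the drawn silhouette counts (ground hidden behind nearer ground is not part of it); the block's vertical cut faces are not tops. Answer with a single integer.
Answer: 2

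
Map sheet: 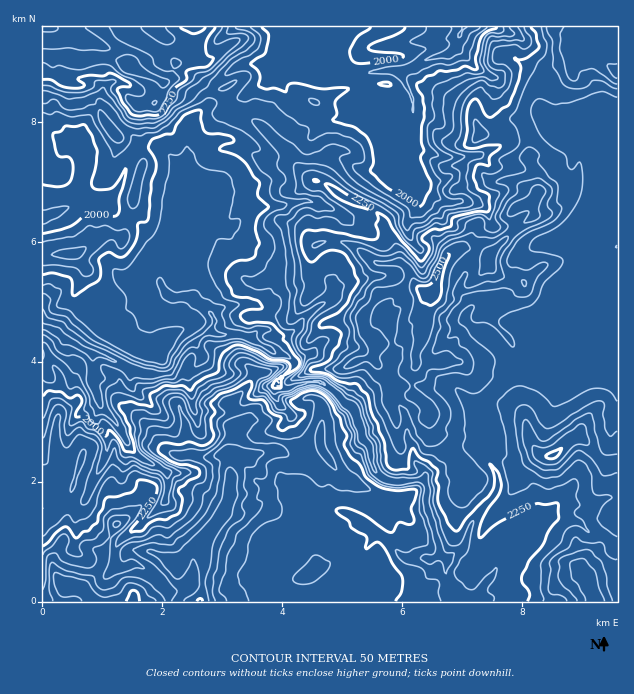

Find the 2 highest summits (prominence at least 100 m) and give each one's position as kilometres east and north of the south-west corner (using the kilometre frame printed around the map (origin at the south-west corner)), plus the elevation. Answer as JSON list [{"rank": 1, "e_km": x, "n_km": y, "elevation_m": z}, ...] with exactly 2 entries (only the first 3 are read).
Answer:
[{"rank": 1, "e_km": 6.51, "n_km": 5.19, "elevation_m": 2549}, {"rank": 2, "e_km": 8.51, "n_km": 2.44, "elevation_m": 2510}]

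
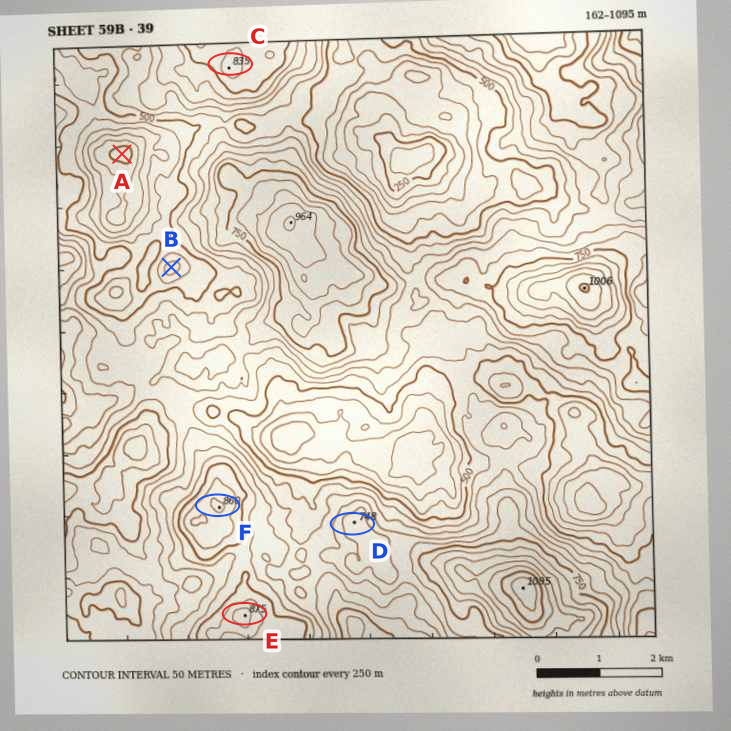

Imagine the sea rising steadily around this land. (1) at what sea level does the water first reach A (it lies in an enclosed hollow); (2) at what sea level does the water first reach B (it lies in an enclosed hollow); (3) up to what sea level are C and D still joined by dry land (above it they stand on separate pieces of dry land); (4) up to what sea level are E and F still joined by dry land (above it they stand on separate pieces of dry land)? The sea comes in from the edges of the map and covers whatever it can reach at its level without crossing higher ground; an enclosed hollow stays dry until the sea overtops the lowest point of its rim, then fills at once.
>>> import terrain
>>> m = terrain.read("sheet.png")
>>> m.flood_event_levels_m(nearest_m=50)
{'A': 450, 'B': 500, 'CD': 550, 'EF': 700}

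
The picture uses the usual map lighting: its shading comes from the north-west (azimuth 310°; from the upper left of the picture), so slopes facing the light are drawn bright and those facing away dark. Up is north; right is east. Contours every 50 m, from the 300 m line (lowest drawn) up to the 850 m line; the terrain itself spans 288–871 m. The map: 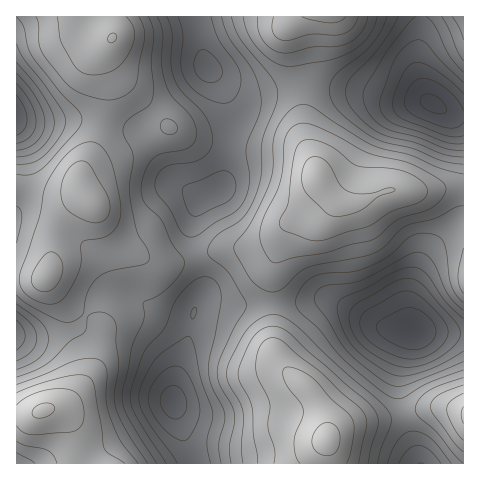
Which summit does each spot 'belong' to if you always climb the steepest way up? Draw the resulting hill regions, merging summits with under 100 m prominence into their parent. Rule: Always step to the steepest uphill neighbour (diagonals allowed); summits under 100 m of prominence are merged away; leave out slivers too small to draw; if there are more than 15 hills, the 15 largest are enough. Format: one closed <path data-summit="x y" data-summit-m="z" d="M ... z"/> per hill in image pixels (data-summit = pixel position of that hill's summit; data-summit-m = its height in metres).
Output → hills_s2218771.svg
<path data-summit="318 179" data-summit-m="831" d="M213 72l15 27 5 14 0 9-10 63-6 6-13 6-6 6-6 19 0 21 11 36 0 13-6 13 4-2 29 2 56-1 42-4 27 11 23 14 12 4 73 4 1-216-11-2-26-14-35-1-27-8-54-10-16 2-30 8-19 2-12-4z"/><path data-summit="327 440" data-summit-m="871" d="M328 300l-42 4-38 1-47-2-5 4-22 84 2 21 19 52 223-1-14-42-5-28 2-31 6-21 6-9-35-7-23-14z"/><path data-summit="42 411" data-summit-m="857" d="M117 292l-11 2-7 3-8 9-10 17-10 8-26 6-29-1 1 128 178-1-21-59 2-27 13-38 3-21-6 0-20-4-32-17z"/><path data-summit="89 201" data-summit-m="789" d="M88 120l-45 2-27-2 0 12 6 15 2 14-1 29-7 18 0 127 4 2 25 0 26-6 10-8 10-17 8-9 12-5 18 3 37 19 24 4 13-26-1-19-10-30 0-21 4-14 8-11-12-4-14-9-11-11-28-43z"/><path data-summit="112 38" data-summit-m="802" d="M194 16l-177 0-1 103 18 3 54-2 52 12 7-12 13-13 47-39-4-13-6-34z"/><path data-summit="329 17" data-summit-m="823" d="M420 16l-225 1 11 50 23 19 12 7 18 0 36-9 16-2 54 10 27 8 35 1-10-32 0-17 4-17z"/><path data-summit="463 414" data-summit-m="808" d="M426 331l-13 0-3 3-9 28-2 31 5 28 15 43 44 0 1-130z"/><path data-summit="463 17" data-summit-m="647" d="M463 16l-42 0 0 19-4 17 0 17 10 30 14 10 17 7 6 0z"/>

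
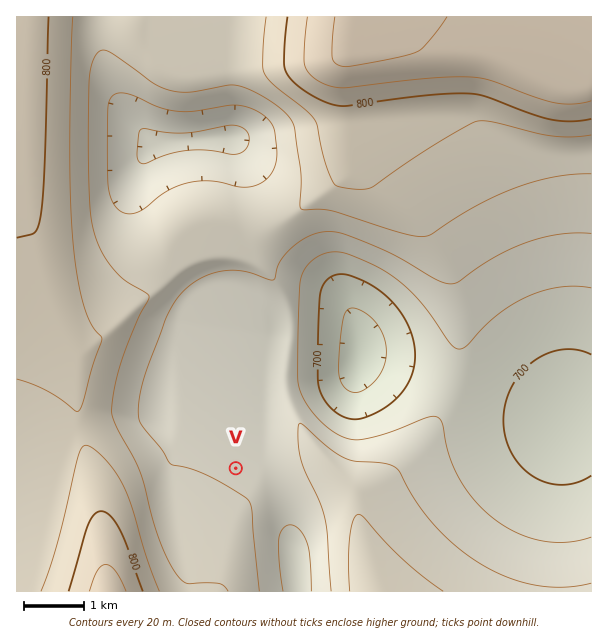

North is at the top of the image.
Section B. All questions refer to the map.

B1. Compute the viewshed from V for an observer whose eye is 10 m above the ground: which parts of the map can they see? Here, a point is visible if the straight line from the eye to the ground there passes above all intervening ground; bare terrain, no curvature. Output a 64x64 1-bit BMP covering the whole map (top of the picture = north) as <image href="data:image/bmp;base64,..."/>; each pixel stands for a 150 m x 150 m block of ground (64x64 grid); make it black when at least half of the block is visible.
<image width="64" height="64" href="data:image/bmp;base64,Qk0+AgAAAAAAAD4AAAAoAAAAQAAAAEAAAAABAAEAAAAAAAACAAATCwAAEwsAAAIAAAAAAAAA////AAAAAAAAH//A/wAAAAA//8D/AAAAAD//wP8AAAAAP//A/gAAAAA//8D+AAAAAD//wP4AAAAAP//A/AAAAAA//8H8AAAAAD//wfwAAAAAP//j/AAAAAA//+f8AAAAAD////gAAAAAP///+AAAAAA////wAAAAAH///+AAAAAAf///wAAAAAB///+AAAAAAP///wAAAAAA/3//AAAAAAH/f/4AAAAAAf9//gAAAAAB///8AAAAAAH///wAAAAAAf///AAAAAAB///8AAAAAAH///wAAAAAAP///AAAAAAA///+AAAAAAA///4AAAAAAB///gAAAAAAD//+AAHAAAAH//4AB/AAAAP//AAP/AAMAf/8AD//AAwA//gA///AHAD/+AP///wcAP///////xwAf///////HAB///////8cAD///////zwAH///////PAAAB/////8+AAAB/////z4AAAH/////PgAAAP////8+AAAA/j///z4AAAH8H///PgAAAfgf//8+AAAB+A///z4AAAH4A///PgAAAfgB//8+AAAB8AD//z4AAAP4AH//PgAAB/////8+AAAP/////z4AAD//////PgB//////+A+AP//////gD8BAB////4APwIAAAD/8AA/BAAAAAAAAD8AAAAAAAAAPwAAAAAAAAA/AAAAAAAAAA=="/>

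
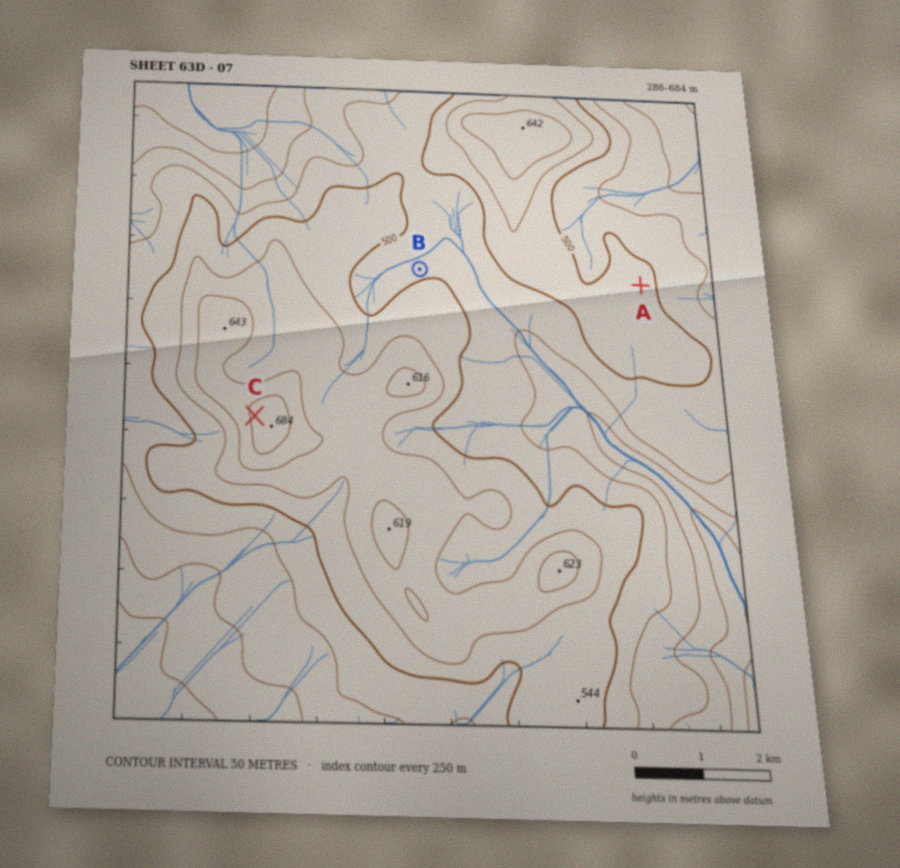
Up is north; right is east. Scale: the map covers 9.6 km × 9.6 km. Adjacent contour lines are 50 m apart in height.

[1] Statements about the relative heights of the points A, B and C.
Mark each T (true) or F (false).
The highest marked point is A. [F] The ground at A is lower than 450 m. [F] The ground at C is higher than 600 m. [T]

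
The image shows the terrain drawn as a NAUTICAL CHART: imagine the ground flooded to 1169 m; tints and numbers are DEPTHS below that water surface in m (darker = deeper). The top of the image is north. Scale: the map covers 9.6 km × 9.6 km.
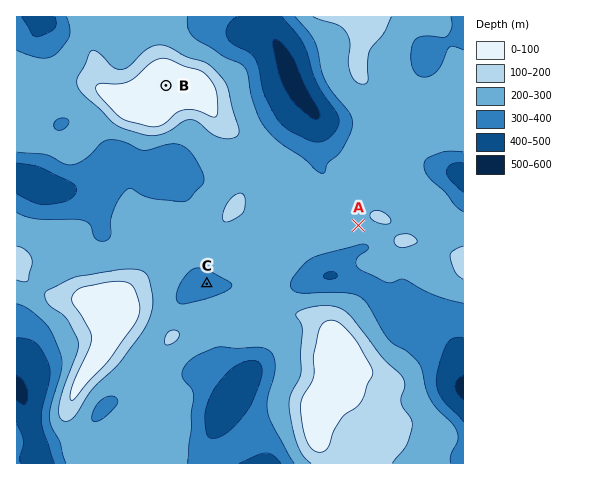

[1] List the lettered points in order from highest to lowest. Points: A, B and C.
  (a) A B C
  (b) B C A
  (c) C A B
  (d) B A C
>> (d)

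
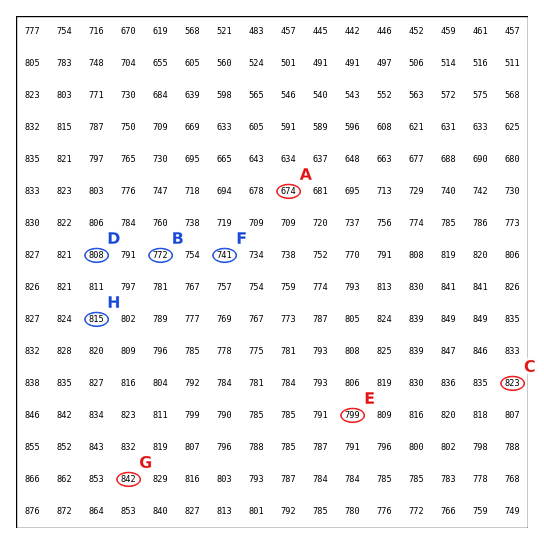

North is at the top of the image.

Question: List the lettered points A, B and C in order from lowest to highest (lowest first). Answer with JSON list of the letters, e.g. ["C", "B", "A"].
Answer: ["A", "B", "C"]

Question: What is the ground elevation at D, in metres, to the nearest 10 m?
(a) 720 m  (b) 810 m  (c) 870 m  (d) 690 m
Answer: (b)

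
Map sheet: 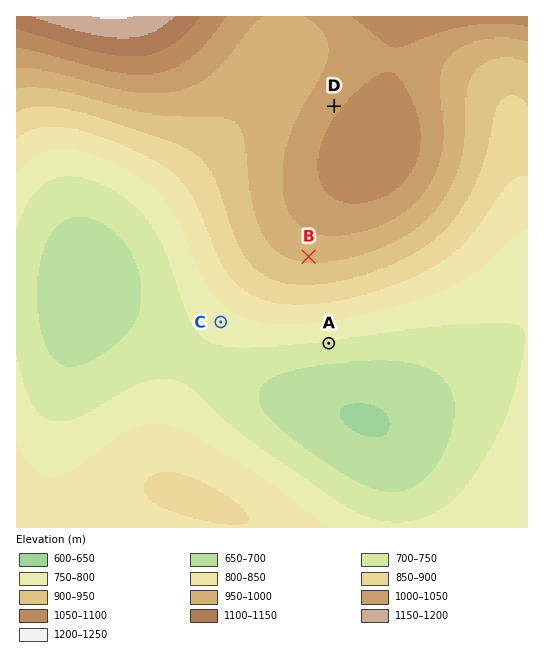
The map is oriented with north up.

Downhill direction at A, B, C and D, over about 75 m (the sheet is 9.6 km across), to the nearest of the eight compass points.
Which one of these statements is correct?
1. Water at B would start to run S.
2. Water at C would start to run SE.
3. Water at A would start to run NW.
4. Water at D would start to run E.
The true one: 1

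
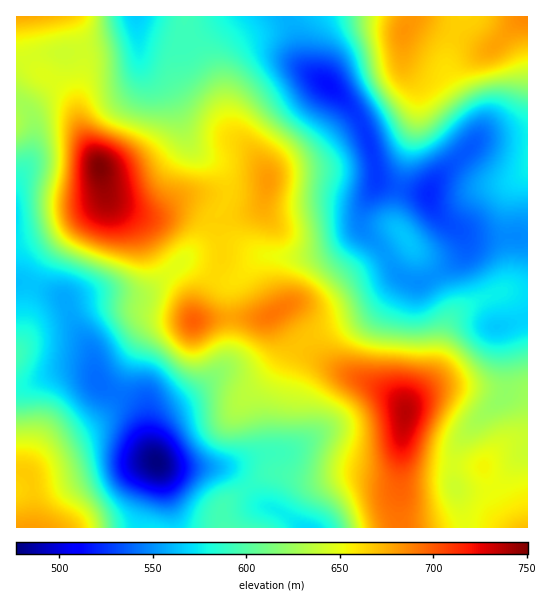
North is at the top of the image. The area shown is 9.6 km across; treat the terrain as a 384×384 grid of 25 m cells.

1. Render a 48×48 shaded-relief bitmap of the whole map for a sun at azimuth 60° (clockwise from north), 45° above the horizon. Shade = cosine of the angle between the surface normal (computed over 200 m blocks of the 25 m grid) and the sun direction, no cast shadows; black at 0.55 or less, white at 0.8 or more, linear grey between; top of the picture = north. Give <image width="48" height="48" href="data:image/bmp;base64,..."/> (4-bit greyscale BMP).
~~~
<image width="48" height="48" href="data:image/bmp;base64,Qk32BAAAAAAAAHYAAAAoAAAAMAAAADAAAAABAAQAAAAAAIAEAAATCwAAEwsAABAAAAAAAAAAAAAAABEREQAiIiIAMzMzAERERABVVVUAZmZmAHd3dwCIiIgAmZmZAKqqqgC7u7sAzMzMAN3d3QDu7u4A////AKqrvN7ty7u5iJmqu7qYdUNGiau8upmZmqqrvN7ty8ypiJqruqmHZURXiavMupmZmqq7zN7+3dyoiJqqqYh3ZVVniavMupmZmpq8ze/+7dyYeJqqmYh3dlZ4iavMuZmaqpq8ze//7cuXeJmZmZiIdmd4iavMqYmaqqq8ze/+3Lp2Z4iIiZmId3eHeKvMqZmqqqu83e7ty6hlVmd4iZmId3h3Z5zcupmqqrvM3d3cy5dURVZ4iZmId3d2Z6zcuqqqqrvM3d3MuoZERFeIiIiIh3dlV6zcy6qqqru83dzLuYZVVWeJmIiIh3ZVV5vMy6qqqru83cy7qYdmVWeJmIiIh2VVZ5vMy7qqqru83cuqqYdmZmiZmYiId2VVaKvMy7uqmau8zLqqmYdlZniZmIiIdmZniazMzMuqmau7u7qZmYZVZ4iJiIiHdmeJmrzMzMy6qau7u6mIiHVEaIiIiIiIeImqu8zM3d3Lqru7uqmHd2Q0aJiHd4iImaq7vMzM3u3Lqru7uql2ZlQ0eJh3d4mZmrzMzMzM3u3Lqru7uphlVlRFeZh3eJmaq8zdzMy83uy6qqu7qpdUVmVWiqmHiJqqq83czMu7zcuqmqq7qYZVZ3ZnmrqYiaqqu93czLuqu7qpmaq7qXZmeIdoq7qpmaqrvN3czLupq7qZmaqqmIdneId5q7qpmaq8zd3cy7qpqqqZqqqpmHZmd4iJq6qpmqvN3d3cy6qZqqqqqpmYdmVVZ4iZmqqqqqvN3d3cyqmaqqmaqph3ZUREV4mZmZmqqqvM3dzMuZmqqqmaqohlRDRFaJqpmJmqqqq8zd3LqYmruqmZqodUM0RWeJqpmZmqmZq83dy6mJq7upmZqnZDM0V4iZqqmZmZmZvN3typiavLqpmZmXUyNFeJmqu7qpmZmazd3dupmrzLmYiJmWUzRWeKq7u7qqmZmrzd3cupq8y6mIiImWVERWiavMy7qqmZmrzd3My6q7upiIiImWZURWibzcy7qqqYibzdzMy6qqqoiIiImXdURGirzdy7u6qYibzdzMzKmZqZiIiZmYdkM1is3dy7uqmYmr3dzM3Kh4mZmZmZmYhkM2nN7tzLqZmJms3t3N3KdniZmZmIiIhkNHve7tzLqIiZq97u3d3JZWeZqpmIiJh1Rpzu7dy6mImavN7u3d23Q1eaqqmHiKl1aL3u3Mu6mImrze7t3cyWMkeaqqh3eKl2ec3dzLupmJq83u7t3Mp0Ekeaqph3d5h3is3cy7qpmJq83e7dzLhSEliaqph3d4iImrzMy6qpmZq83d7cy5YwFHmaqZh2Z4iJmrzMy6mZmZrM3d3cuXQQJYmqqYh3d4maqqvNy5mZmavM3d3KmGMRR5qqmYiIiJmqqqvNypmamau8zMuph1MiV5qqmYiJmZmqmavdypmZmqu7u7qYh1MjV5qqmYmZmZmZmavdyoiZqqu7u6qYh1Q0WJqqmZmZmZmZmaztyoiZqqu7uqqYh2RFaJqqqZmZmYiJmb3typiZqru7qqmYh2VVeJqqqpmYmQ=="/>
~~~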